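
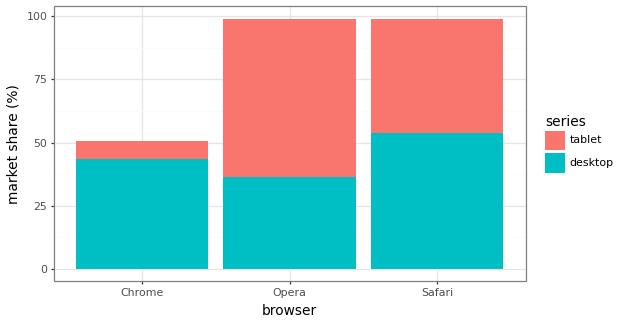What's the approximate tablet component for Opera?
tablet top ≈ 100, bottom ≈ 40; segment ≈ 60.

≈ 60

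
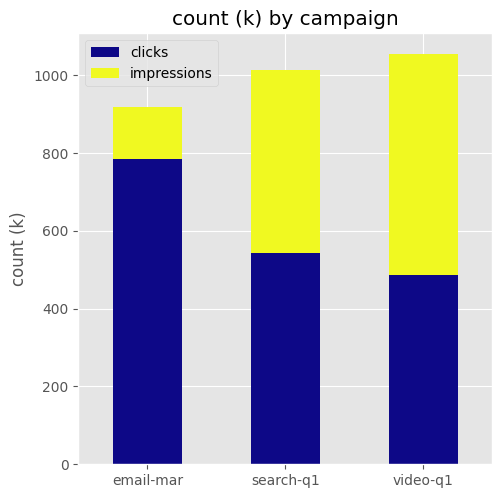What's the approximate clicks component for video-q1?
clicks top ≈ 500, bottom ≈ 0; segment ≈ 500.

≈ 500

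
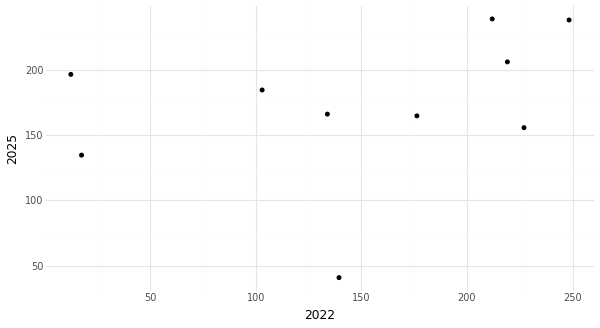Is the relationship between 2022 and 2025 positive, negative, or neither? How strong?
Points are positively correlated; weak (|r| ≈ 0.3).

positive, weak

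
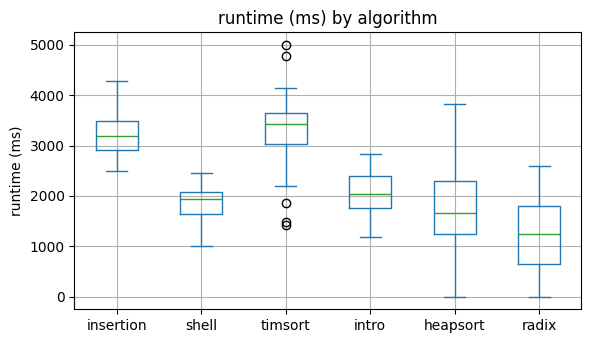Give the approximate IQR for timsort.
Q3 ≈ 3600, Q1 ≈ 3000; IQR ≈ 600.

≈ 600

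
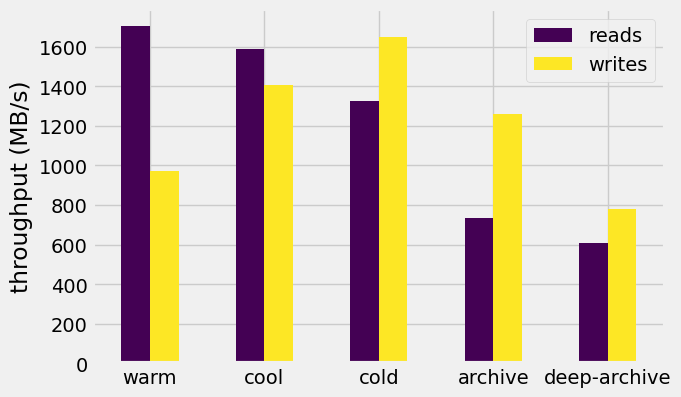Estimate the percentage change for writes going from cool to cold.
≈ +14.3%

cool ≈ 1400, cold ≈ 1600; (1600 − 1400) / 1400 ≈ +14.3%.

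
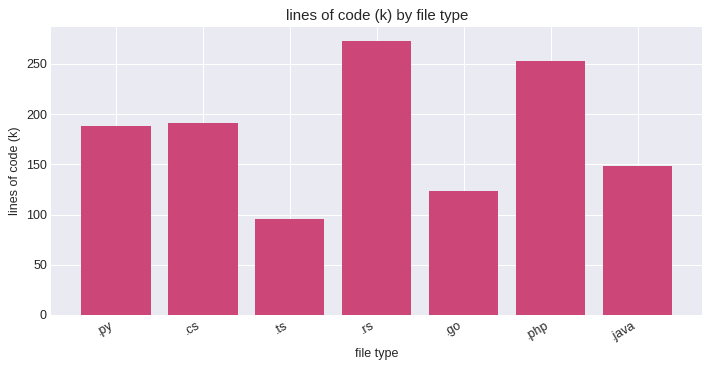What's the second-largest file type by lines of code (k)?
Top 3: .rs ≈ 275, .php ≈ 250, .cs ≈ 200.

.php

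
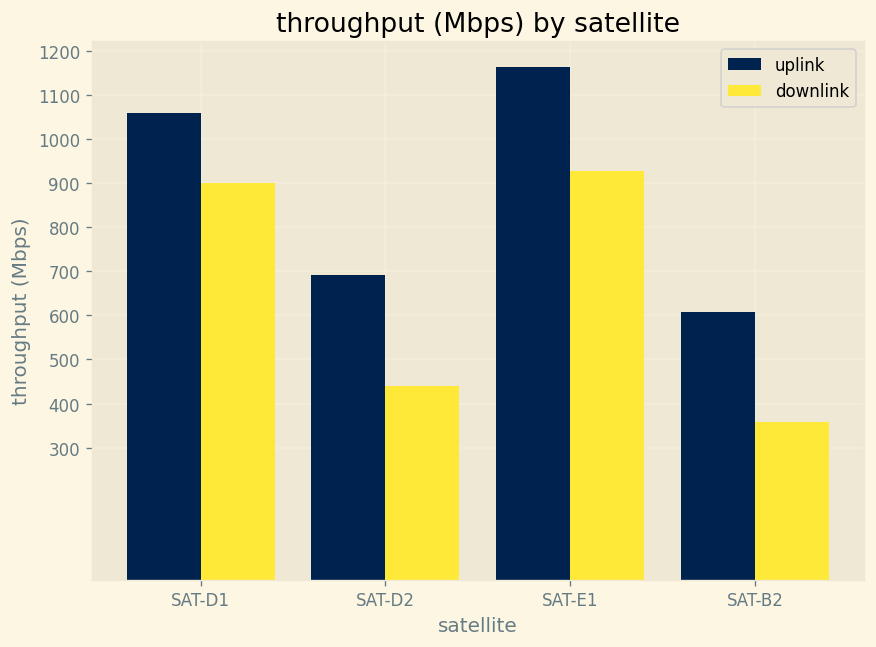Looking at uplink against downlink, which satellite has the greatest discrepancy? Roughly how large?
SAT-D2, ≈ 300 Mbps

SAT-D2: uplink ≈ 700, downlink ≈ 400 → gap ≈ 300. Next-largest (SAT-B2) is only ≈ 200.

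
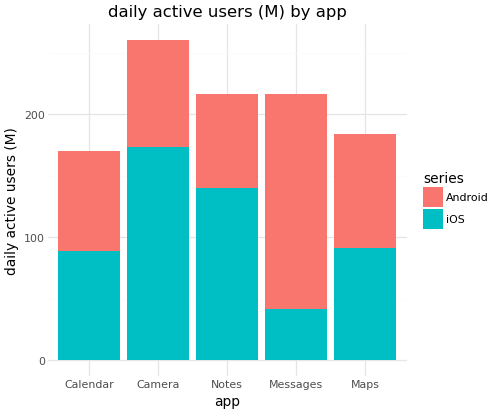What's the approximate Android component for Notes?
Android top ≈ 225, bottom ≈ 150; segment ≈ 75.

≈ 75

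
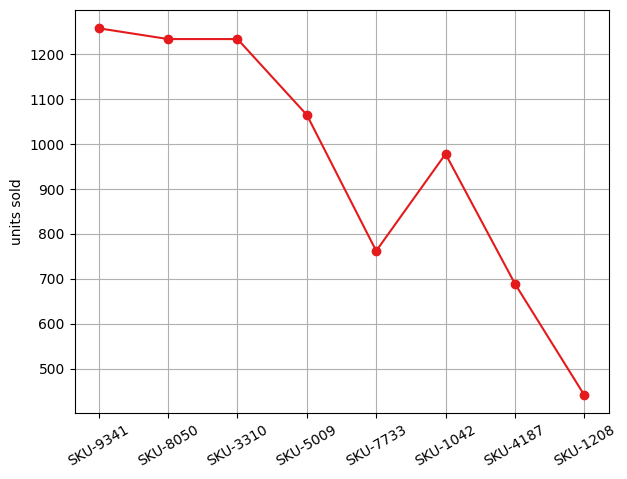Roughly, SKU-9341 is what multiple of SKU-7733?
SKU-9341 ≈ 1300, SKU-7733 ≈ 800; 1300/800 ≈ 1.62.

≈ 1.62×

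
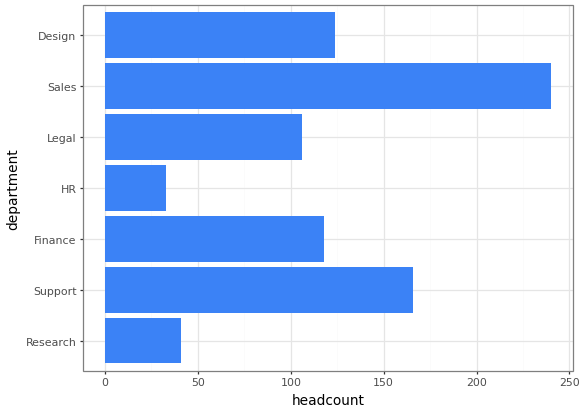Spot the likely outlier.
Sales

Sales ≈ 240; the rest sit between ≈ 40 and ≈ 160.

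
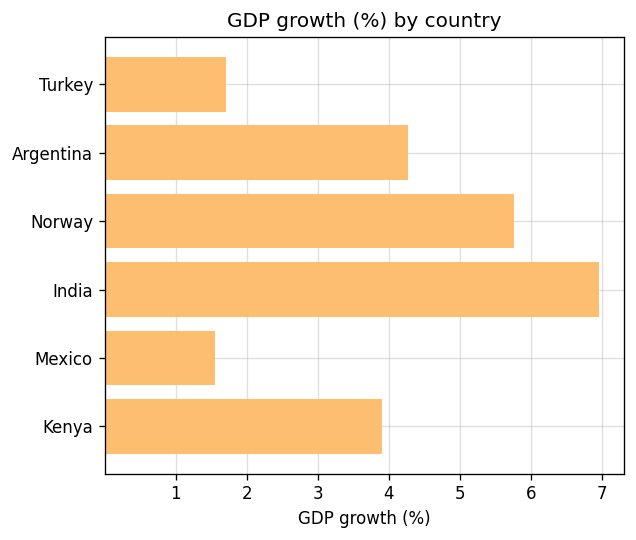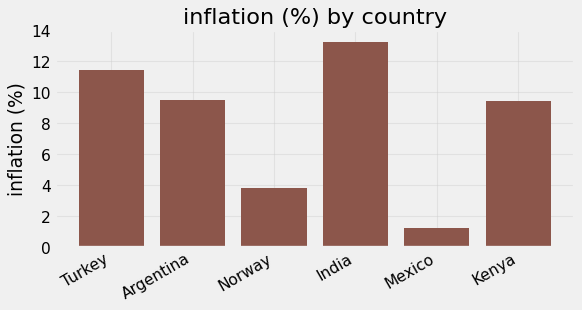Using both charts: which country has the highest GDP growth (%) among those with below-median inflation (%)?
Chart 2 median inflation (%) ≈ 10; below-median countries: Norway, Mexico, Kenya. Among those, Norway has the highest GDP growth (%) (≈ 6).

Norway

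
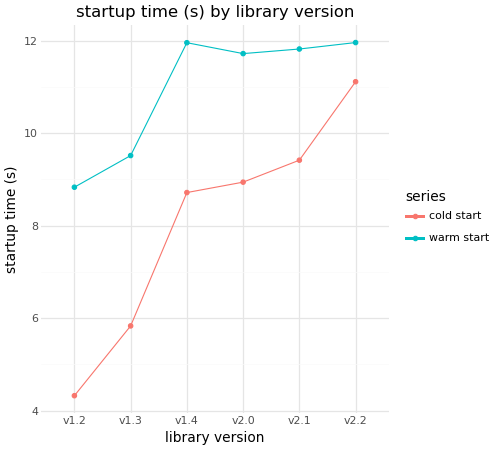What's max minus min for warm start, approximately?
Max v2.2 ≈ 12, min v1.2 ≈ 9; range ≈ 3.

≈ 3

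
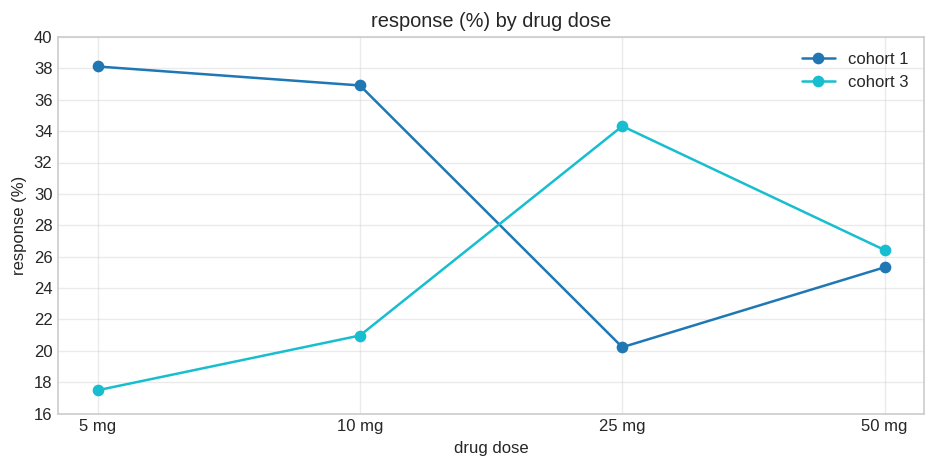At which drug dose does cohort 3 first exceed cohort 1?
25 mg

10 mg: cohort 3 ≈ 20 vs cohort 1 ≈ 36 (not yet); 25 mg: cohort 3 ≈ 34 vs cohort 1 ≈ 20 (first crossover).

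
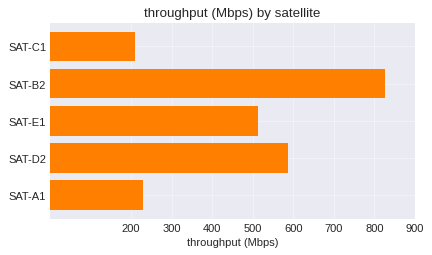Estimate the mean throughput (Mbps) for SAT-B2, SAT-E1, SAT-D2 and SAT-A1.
(800 + 500 + 600 + 200) / 4 ≈ 525.

≈ 525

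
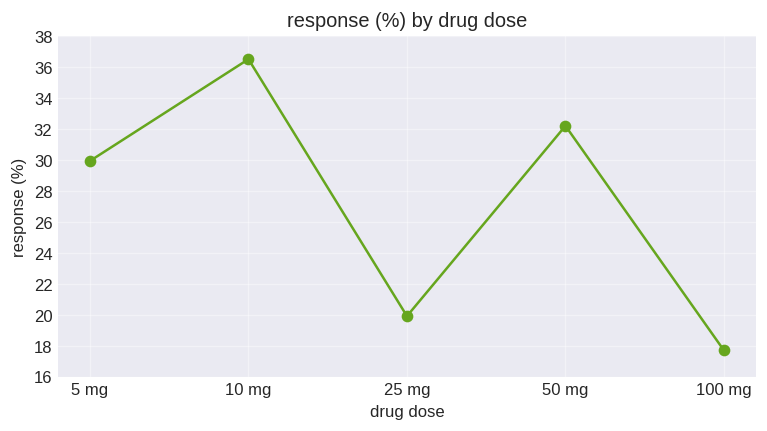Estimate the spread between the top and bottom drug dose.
Max 10 mg ≈ 36, min 100 mg ≈ 18; range ≈ 18.

≈ 18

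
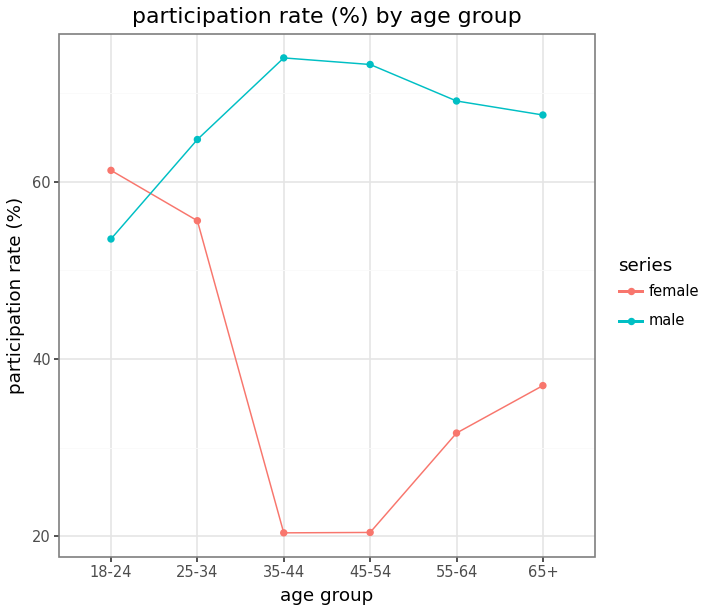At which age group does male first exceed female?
25-34

18-24: male ≈ 55 vs female ≈ 60 (not yet); 25-34: male ≈ 65 vs female ≈ 55 (first crossover).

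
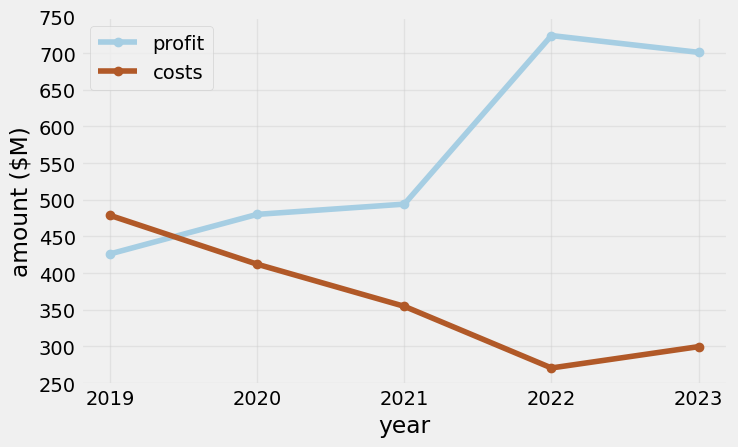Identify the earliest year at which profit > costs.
2019: profit ≈ 450 vs costs ≈ 500 (not yet); 2020: profit ≈ 500 vs costs ≈ 400 (first crossover).

2020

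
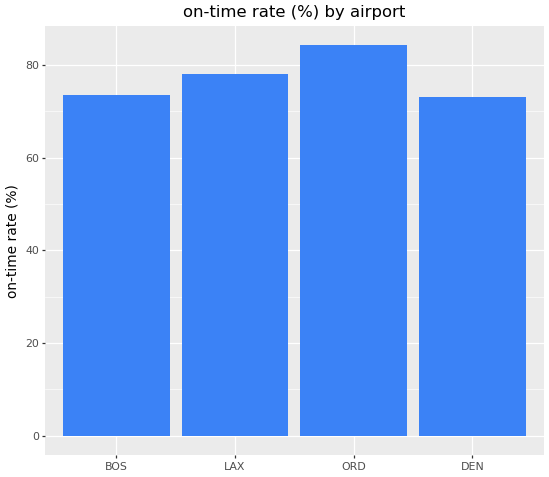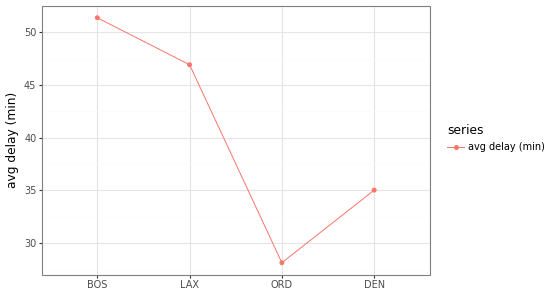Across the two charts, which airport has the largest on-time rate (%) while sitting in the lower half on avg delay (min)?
Chart 2 median avg delay (min) ≈ 40; below-median airports: ORD, DEN. Among those, ORD has the highest on-time rate (%) (≈ 80).

ORD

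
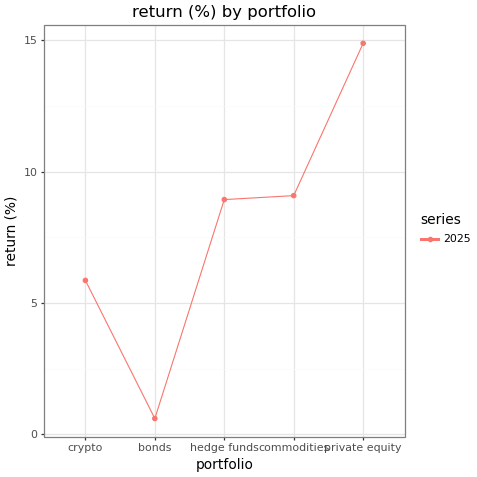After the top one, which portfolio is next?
Top 3: private equity ≈ 14, commodities ≈ 10, hedge funds ≈ 8.

commodities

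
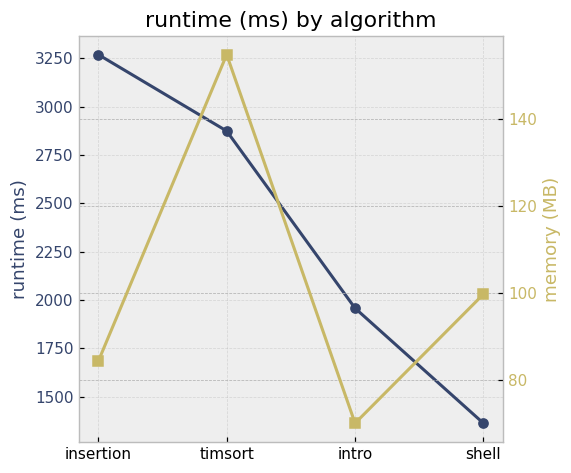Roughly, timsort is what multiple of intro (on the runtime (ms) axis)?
timsort ≈ 2800, intro ≈ 2000; 2800/2000 ≈ 1.4.

≈ 1.4×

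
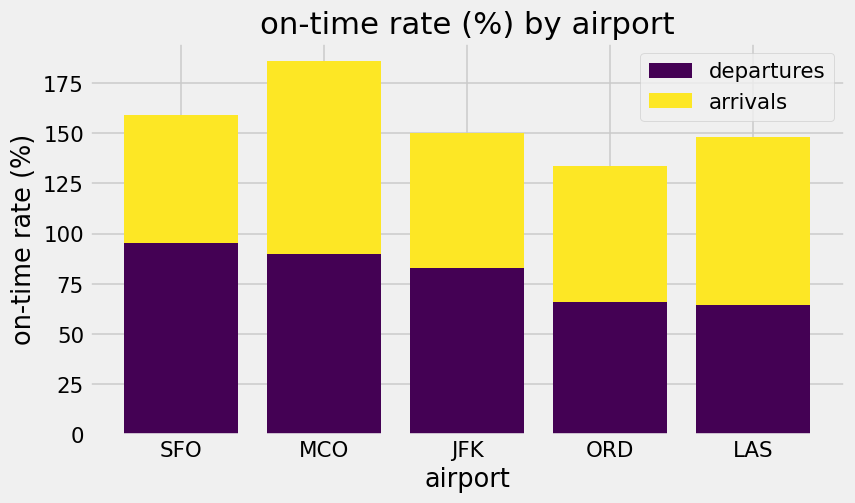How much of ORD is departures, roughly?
departures top ≈ 60, bottom ≈ 0; segment ≈ 60.

≈ 60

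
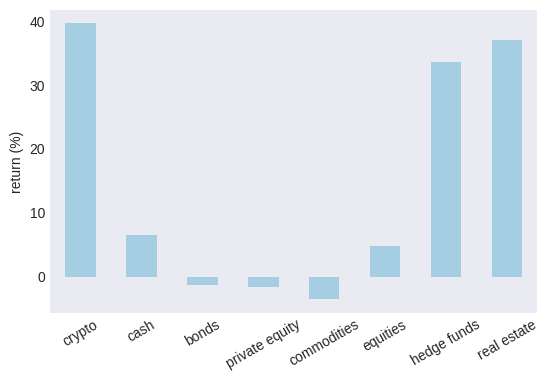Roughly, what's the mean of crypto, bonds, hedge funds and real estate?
(40 + 0 + 35 + 35) / 4 ≈ 28.

≈ 28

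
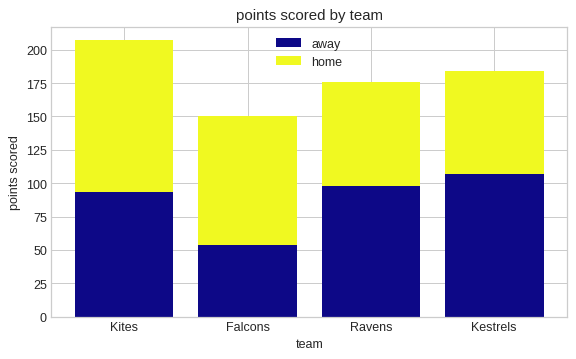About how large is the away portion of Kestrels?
away top ≈ 100, bottom ≈ 0; segment ≈ 100.

≈ 100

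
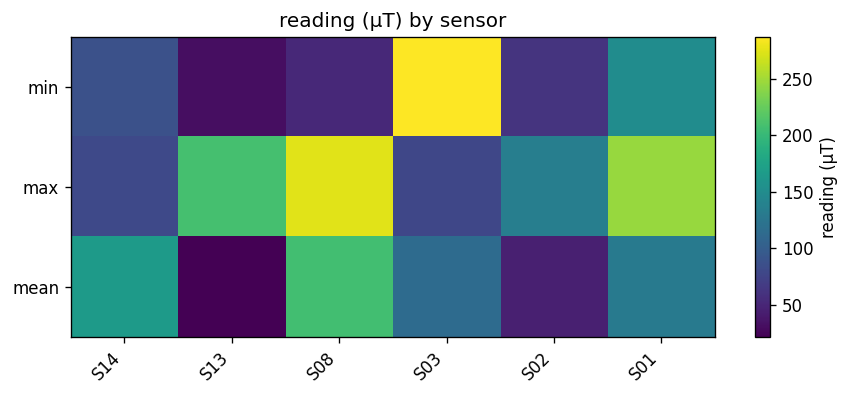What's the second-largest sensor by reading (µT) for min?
S01

Top 3 for min: S03 ≈ 275, S01 ≈ 150, S14 ≈ 75.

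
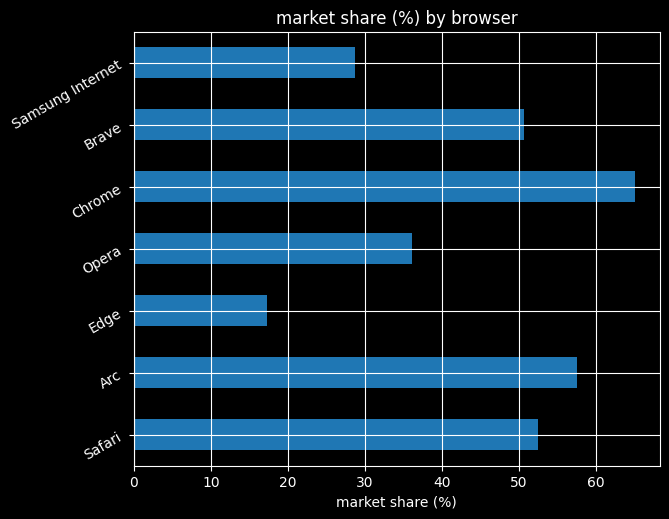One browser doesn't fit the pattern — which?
Edge

Edge ≈ 20; the rest sit between ≈ 30 and ≈ 60.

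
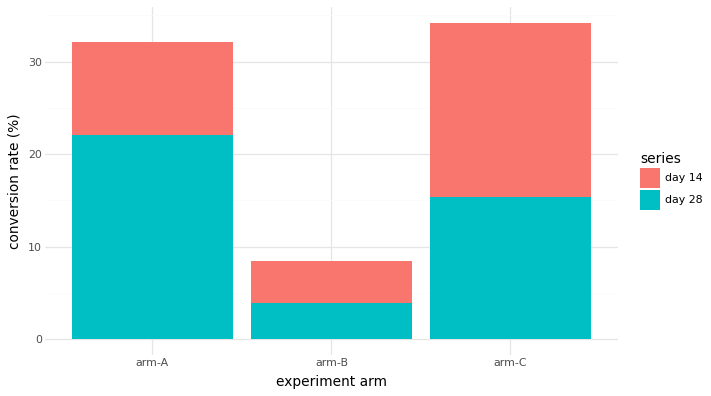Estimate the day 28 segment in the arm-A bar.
day 28 top ≈ 20, bottom ≈ 0; segment ≈ 20.

≈ 20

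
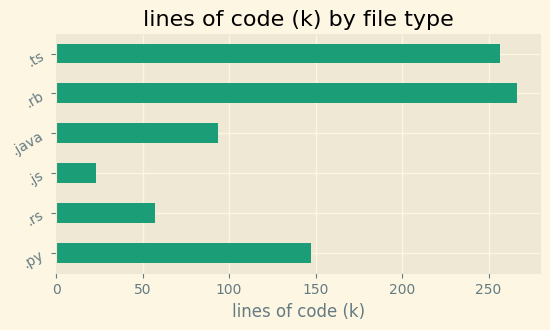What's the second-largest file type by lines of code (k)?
Top 3: .rb ≈ 275, .ts ≈ 250, .py ≈ 150.

.ts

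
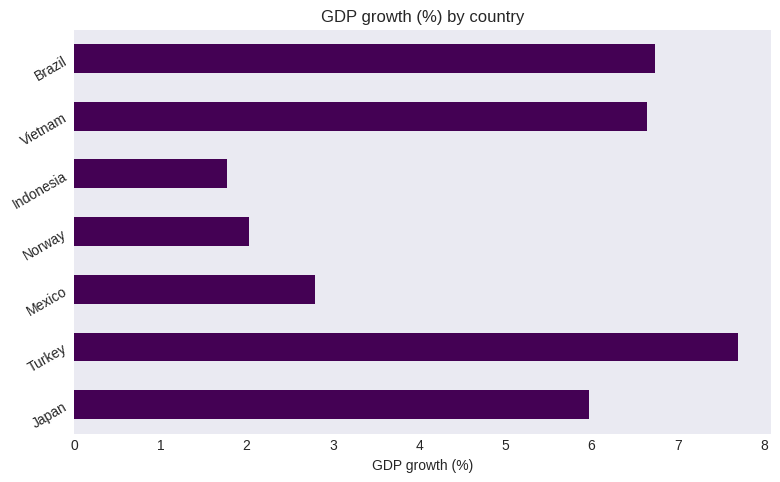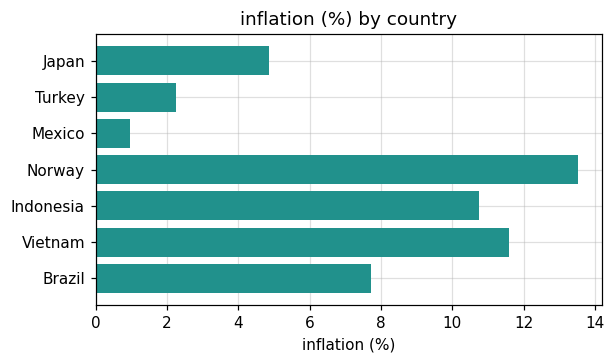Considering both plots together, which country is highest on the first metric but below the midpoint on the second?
Turkey

Chart 2 median inflation (%) ≈ 8; below-median countries: Japan, Turkey, Mexico. Among those, Turkey has the highest GDP growth (%) (≈ 8).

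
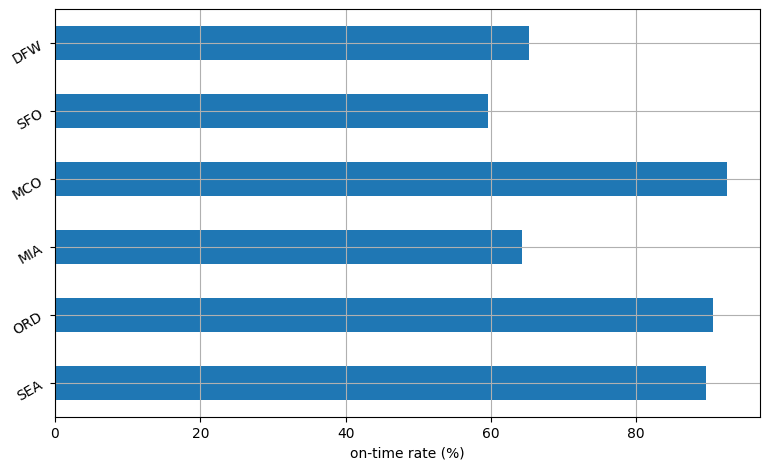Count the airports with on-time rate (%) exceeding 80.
Above 80: SEA, ORD, MCO.

3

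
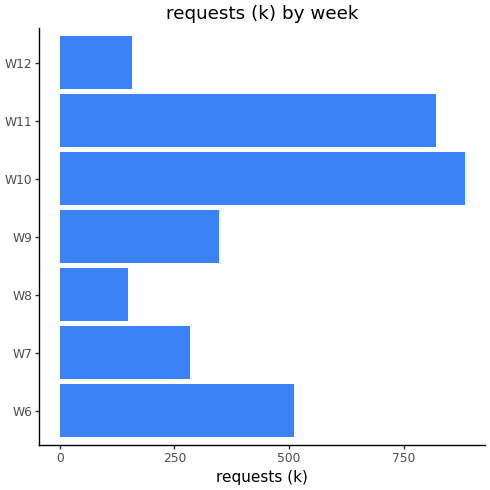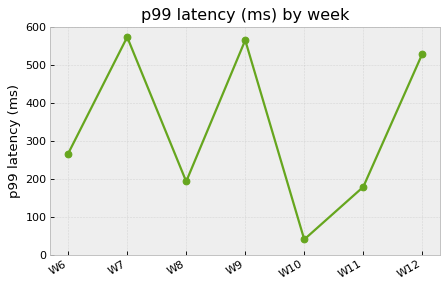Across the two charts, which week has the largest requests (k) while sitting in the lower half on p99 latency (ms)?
W10

Chart 2 median p99 latency (ms) ≈ 300; below-median weeks: W8, W10, W11. Among those, W10 has the highest requests (k) (≈ 900).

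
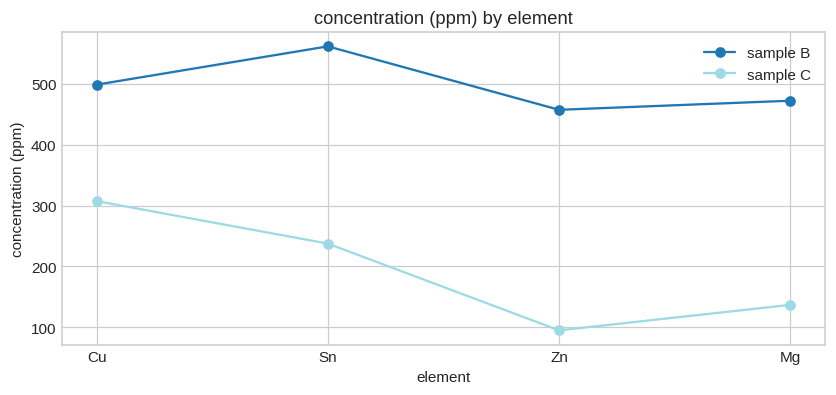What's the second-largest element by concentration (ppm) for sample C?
Top 3 for sample C: Cu ≈ 300, Sn ≈ 250, Mg ≈ 150.

Sn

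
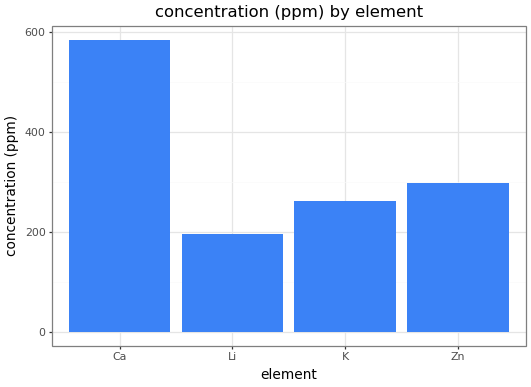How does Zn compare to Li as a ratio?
≈ 1.5×

Zn ≈ 300, Li ≈ 200; 300/200 ≈ 1.5.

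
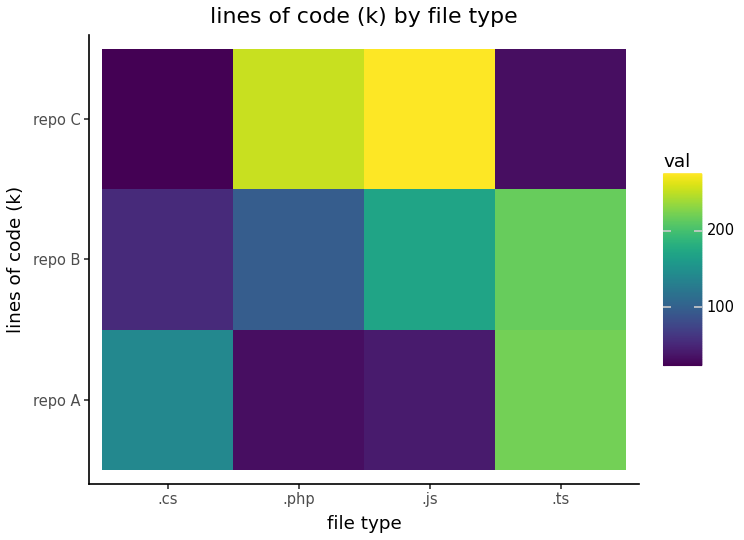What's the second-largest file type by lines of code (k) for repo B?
Top 3 for repo B: .ts ≈ 225, .js ≈ 175, .php ≈ 100.

.js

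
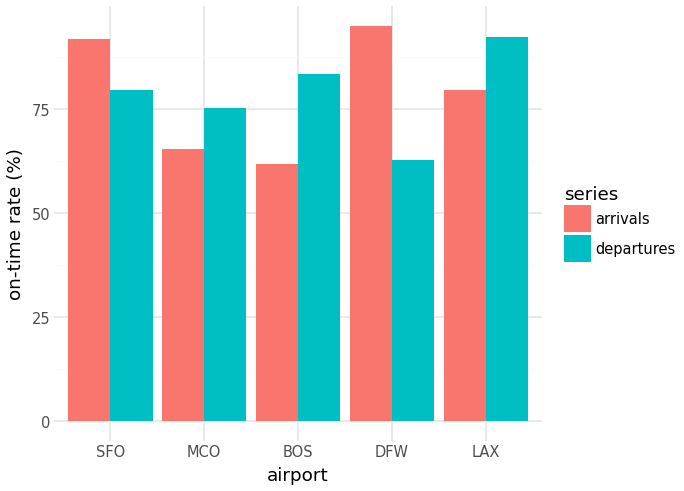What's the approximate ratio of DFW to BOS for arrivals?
≈ 1.67×

DFW ≈ 100, BOS ≈ 60; 100/60 ≈ 1.67.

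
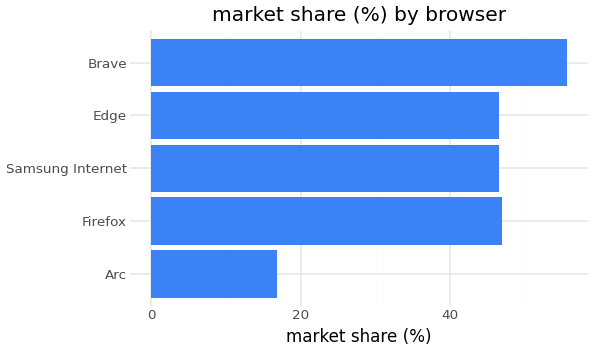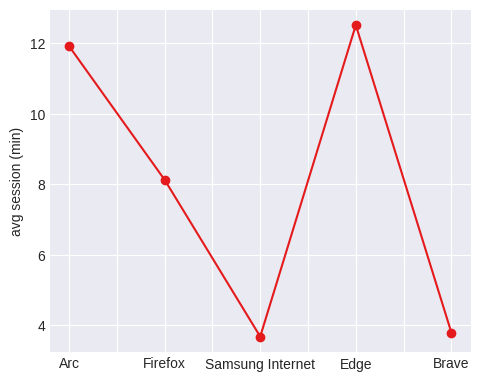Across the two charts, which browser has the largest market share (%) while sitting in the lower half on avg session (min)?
Chart 2 median avg session (min) ≈ 8; below-median browsers: Samsung Internet, Brave. Among those, Brave has the highest market share (%) (≈ 60).

Brave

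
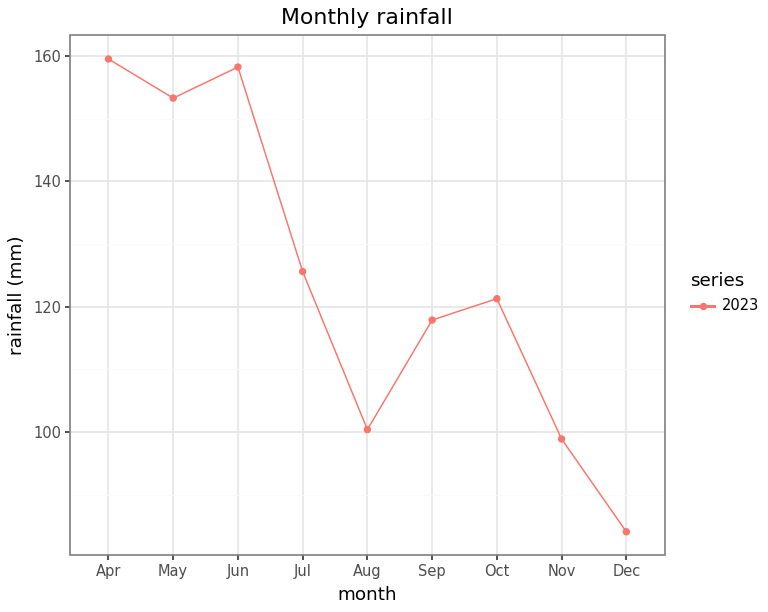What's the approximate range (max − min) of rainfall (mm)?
≈ 80

Max Apr ≈ 160, min Dec ≈ 80; range ≈ 80.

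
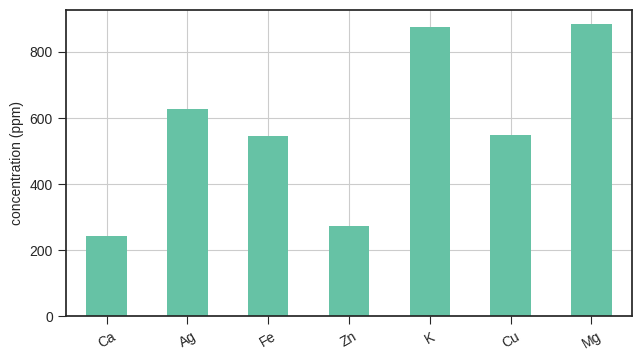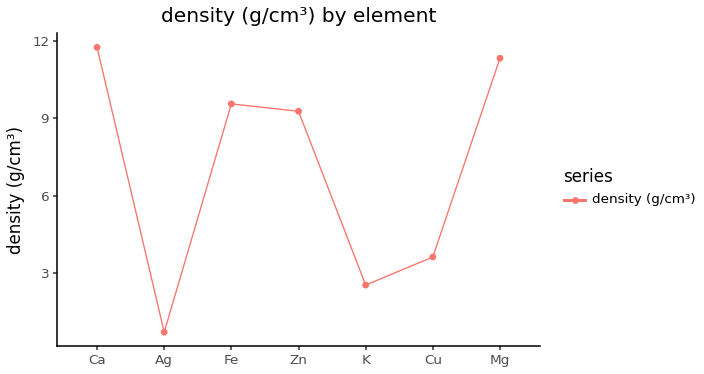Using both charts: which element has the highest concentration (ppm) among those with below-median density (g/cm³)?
K

Chart 2 median density (g/cm³) ≈ 10; below-median elements: Ag, K, Cu. Among those, K has the highest concentration (ppm) (≈ 900).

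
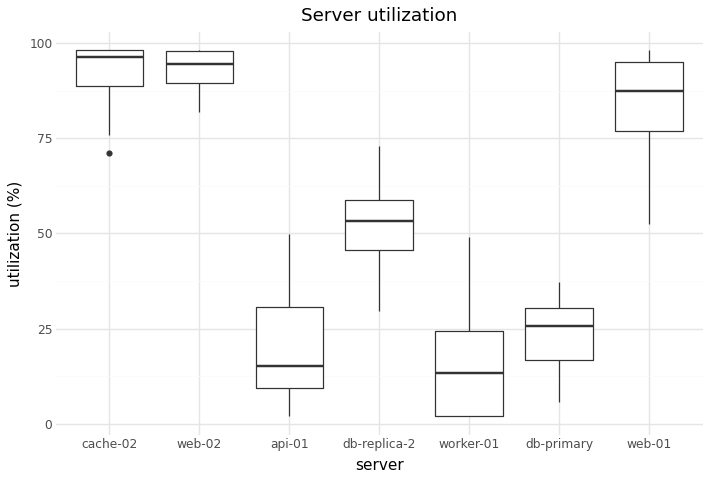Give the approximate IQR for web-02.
Q3 ≈ 100, Q1 ≈ 90; IQR ≈ 10.

≈ 10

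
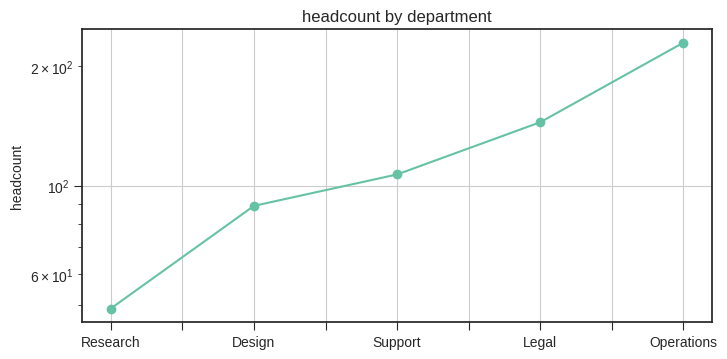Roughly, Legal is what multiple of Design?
≈ 1.75×

Legal ≈ 140, Design ≈ 80; 140/80 ≈ 1.75.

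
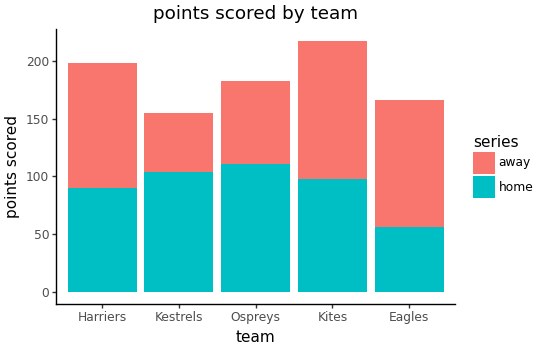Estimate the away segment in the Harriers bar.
≈ 120

away top ≈ 200, bottom ≈ 80; segment ≈ 120.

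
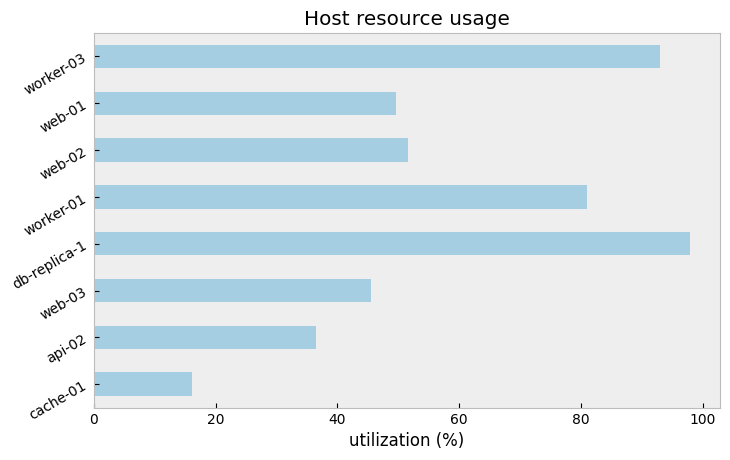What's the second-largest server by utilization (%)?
Top 3: db-replica-1 ≈ 100, worker-03 ≈ 90, worker-01 ≈ 80.

worker-03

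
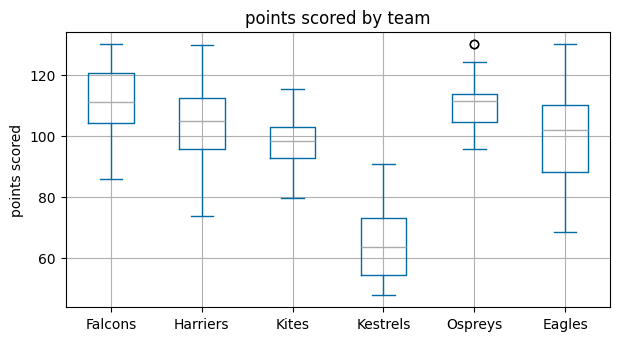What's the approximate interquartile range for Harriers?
≈ 15

Q3 ≈ 110, Q1 ≈ 95; IQR ≈ 15.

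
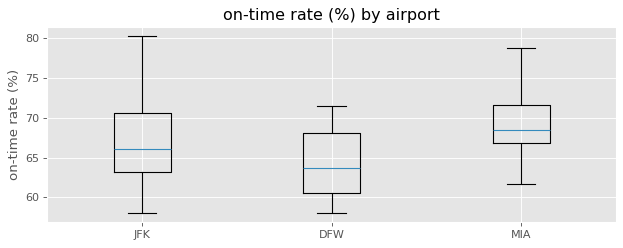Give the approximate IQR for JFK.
≈ 7.5

Q3 ≈ 70.5, Q1 ≈ 63.0; IQR ≈ 7.5.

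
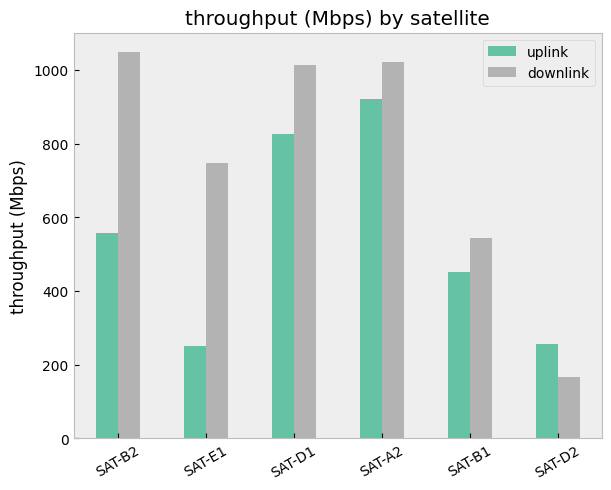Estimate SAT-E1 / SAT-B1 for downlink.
SAT-E1 ≈ 700, SAT-B1 ≈ 500; 700/500 ≈ 1.4.

≈ 1.4×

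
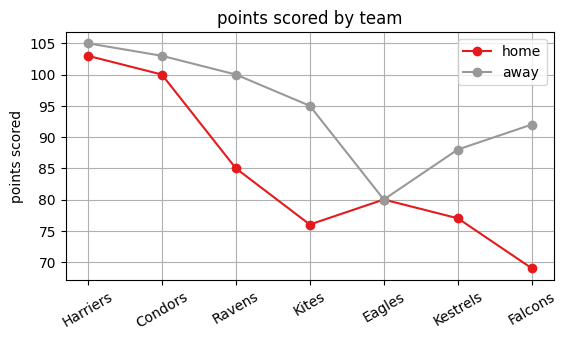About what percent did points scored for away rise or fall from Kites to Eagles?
≈ -15.8%

Kites ≈ 95, Eagles ≈ 80; (80 − 95) / 95 ≈ -15.8%.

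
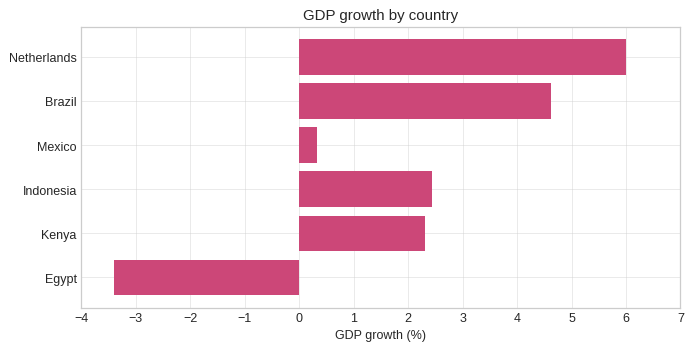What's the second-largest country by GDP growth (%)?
Brazil

Top 3: Netherlands ≈ 6, Brazil ≈ 5, Indonesia ≈ 2.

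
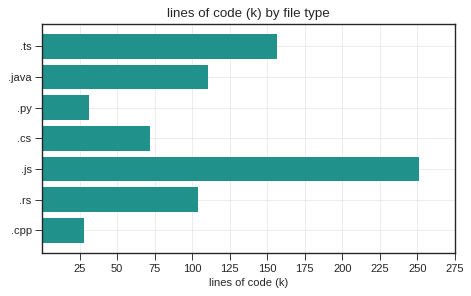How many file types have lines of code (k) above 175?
Above 175: .js.

1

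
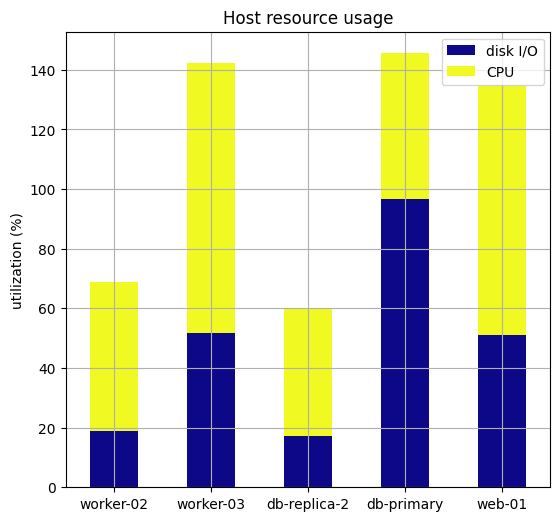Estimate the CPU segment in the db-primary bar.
≈ 40

CPU top ≈ 140, bottom ≈ 100; segment ≈ 40.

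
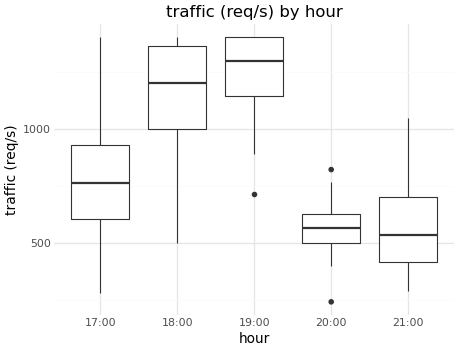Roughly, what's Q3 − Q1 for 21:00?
Q3 ≈ 700, Q1 ≈ 400; IQR ≈ 300.

≈ 300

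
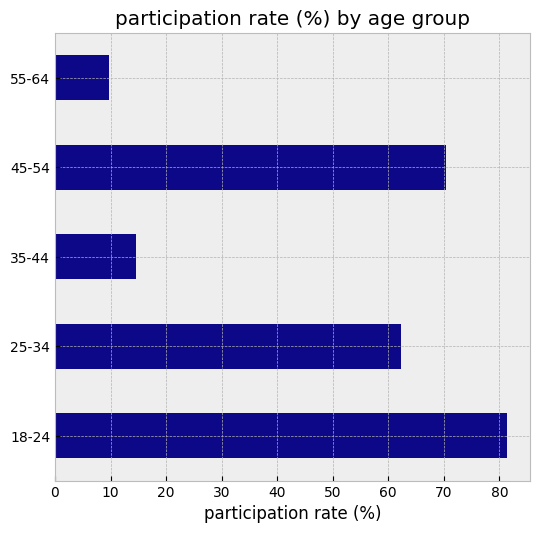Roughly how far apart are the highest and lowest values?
Max 18-24 ≈ 80, min 55-64 ≈ 10; range ≈ 70.

≈ 70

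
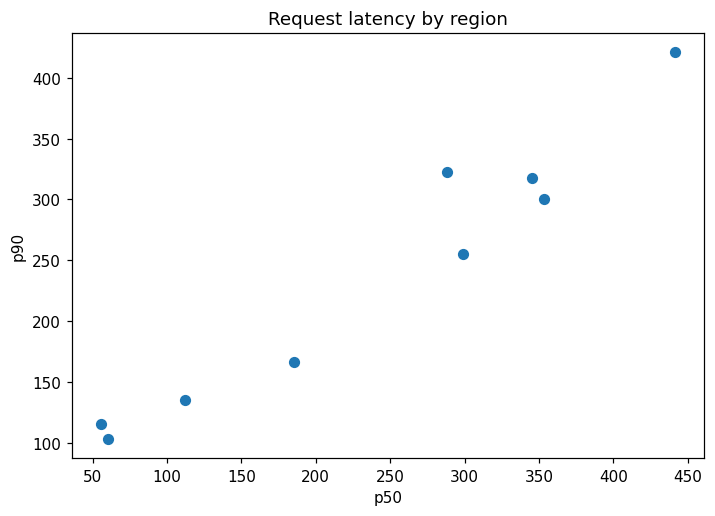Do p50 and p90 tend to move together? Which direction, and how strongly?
positive, strong

Points are positively correlated; strong (|r| ≈ 1.0).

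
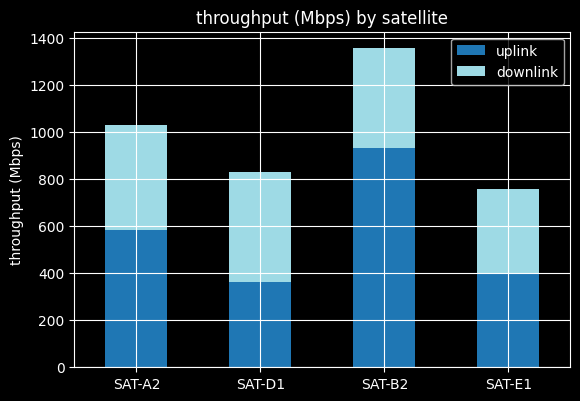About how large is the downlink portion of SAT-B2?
≈ 400

downlink top ≈ 1400, bottom ≈ 1000; segment ≈ 400.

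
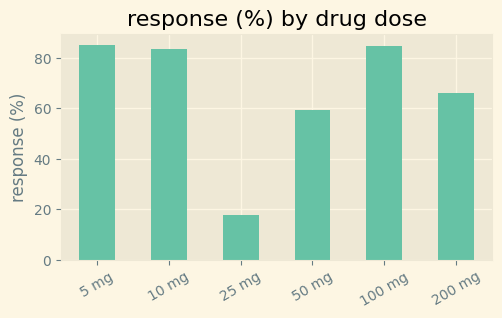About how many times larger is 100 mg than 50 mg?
≈ 1.33×

100 mg ≈ 80, 50 mg ≈ 60; 80/60 ≈ 1.33.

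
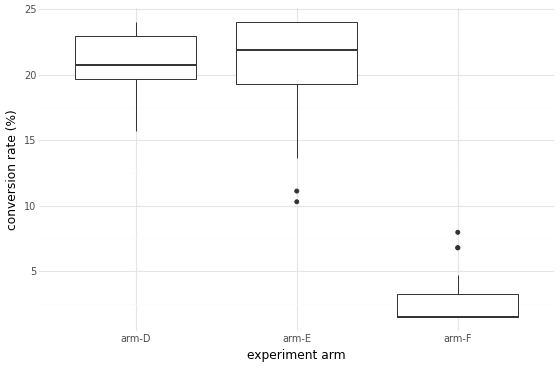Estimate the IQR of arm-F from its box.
≈ 2

Q3 ≈ 4, Q1 ≈ 2; IQR ≈ 2.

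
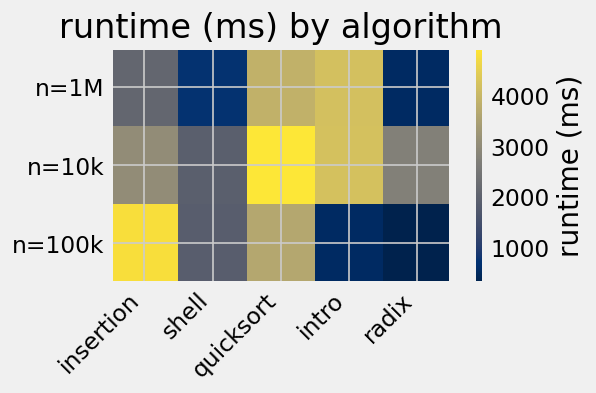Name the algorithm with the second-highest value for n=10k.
Top 3 for n=10k: quicksort ≈ 5000, intro ≈ 4000, insertion ≈ 3000.

intro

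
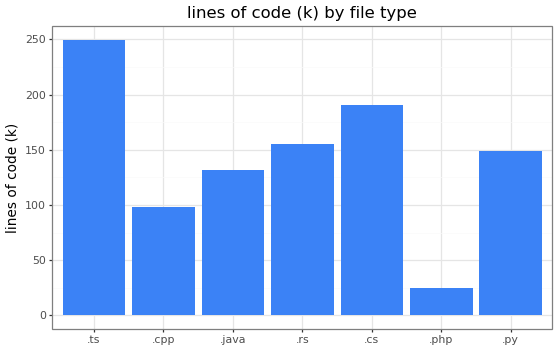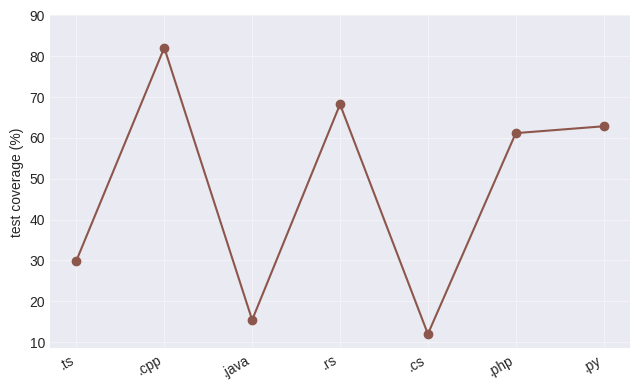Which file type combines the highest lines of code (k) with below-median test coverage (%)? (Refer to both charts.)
.ts

Chart 2 median test coverage (%) ≈ 60; below-median file types: .ts, .java, .cs. Among those, .ts has the highest lines of code (k) (≈ 250).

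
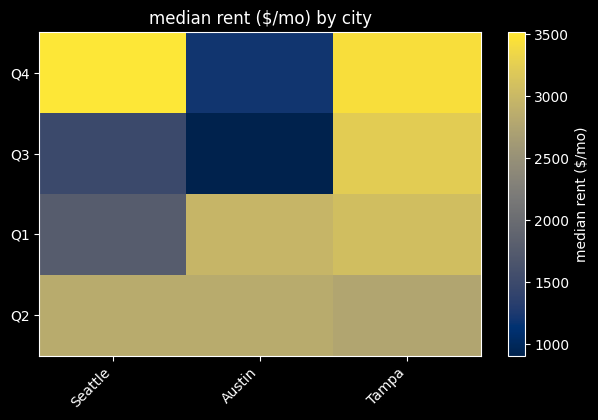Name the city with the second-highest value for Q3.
Seattle

Top 3 for Q3: Tampa ≈ 3000, Seattle ≈ 1500, Austin ≈ 1000.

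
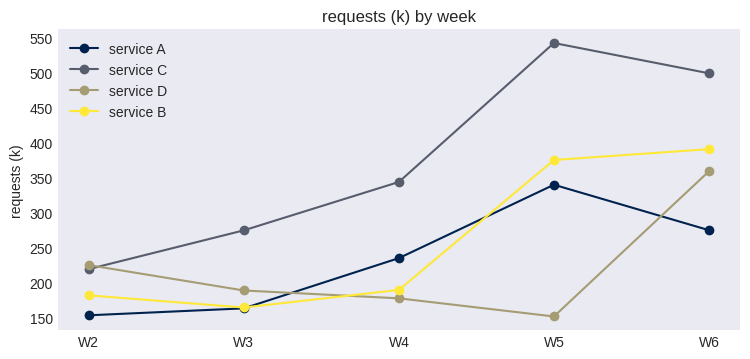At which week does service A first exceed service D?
W3: service A ≈ 150 vs service D ≈ 200 (not yet); W4: service A ≈ 250 vs service D ≈ 200 (first crossover).

W4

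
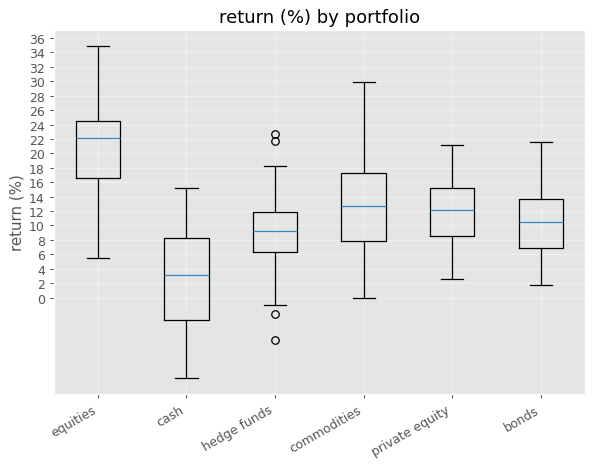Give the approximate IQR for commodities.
Q3 ≈ 18, Q1 ≈ 8; IQR ≈ 10.

≈ 10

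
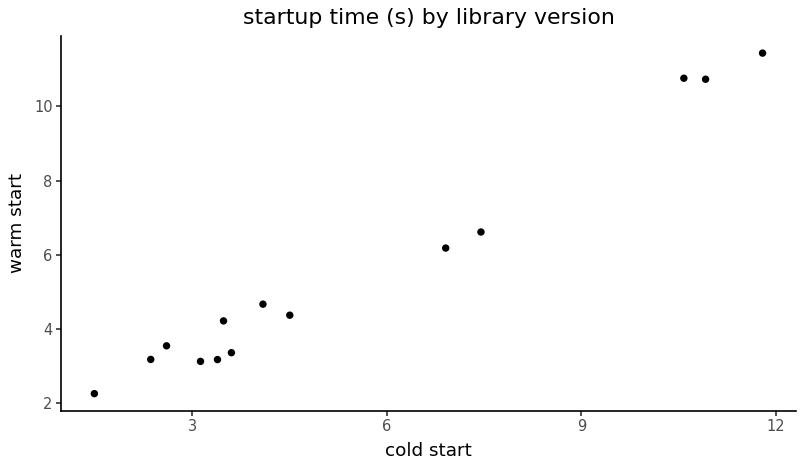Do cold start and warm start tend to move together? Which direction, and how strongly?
positive, strong

Points are positively correlated; strong (|r| ≈ 1.0).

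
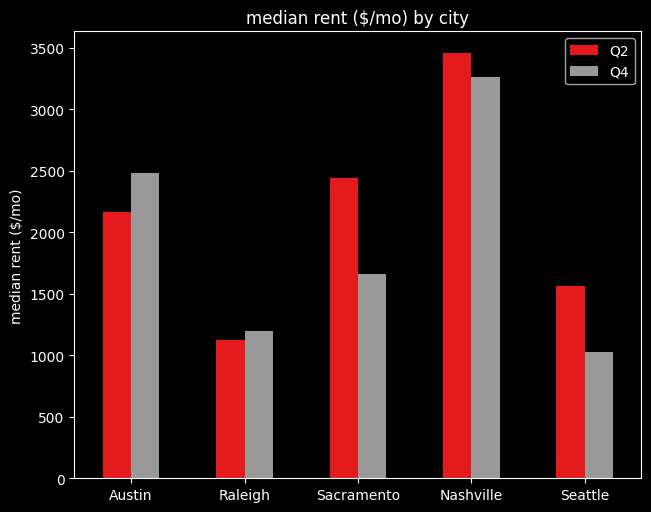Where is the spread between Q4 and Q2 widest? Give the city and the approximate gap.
Sacramento: Q4 ≈ 1500, Q2 ≈ 2500 → gap ≈ 1000. Next-largest (Seattle) is only ≈ 500.

Sacramento, ≈ 1000 $/mo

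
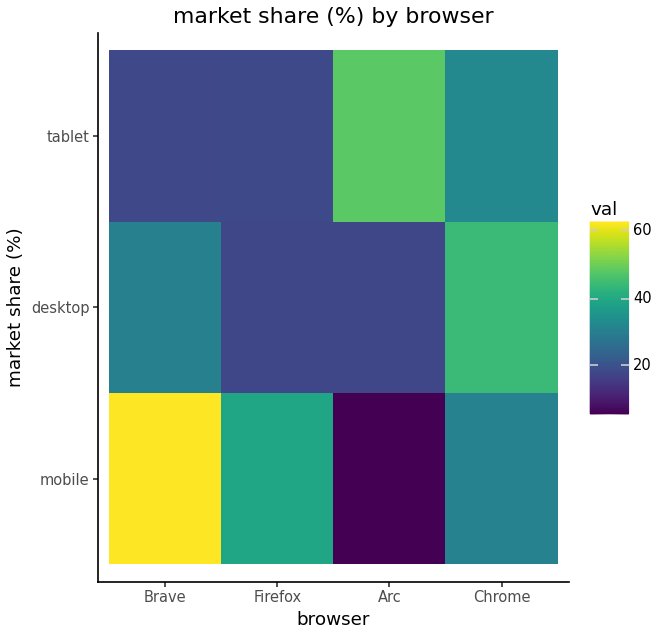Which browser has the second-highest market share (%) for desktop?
Top 3 for desktop: Chrome ≈ 45, Brave ≈ 30, Firefox ≈ 15.

Brave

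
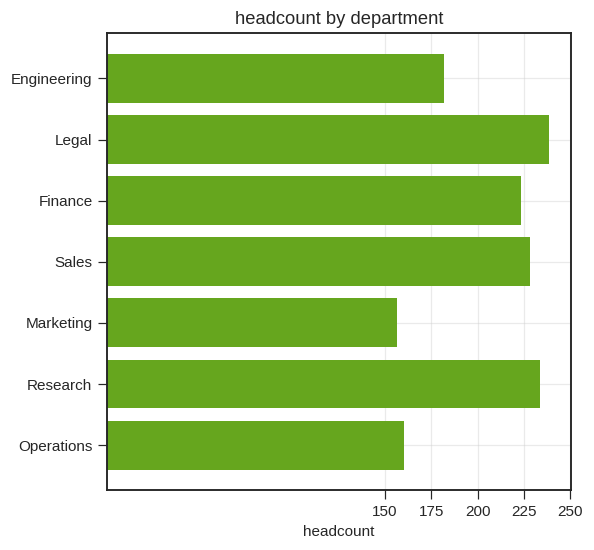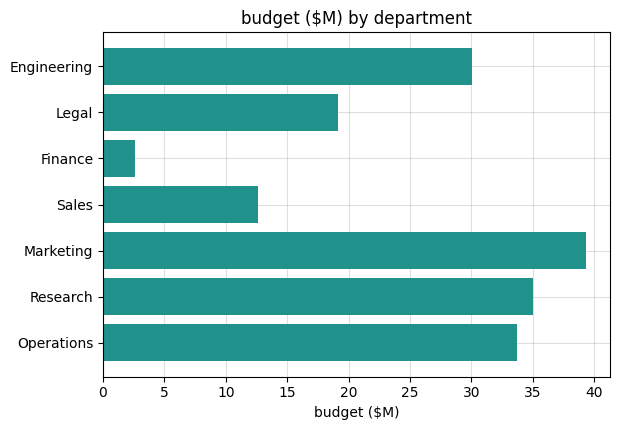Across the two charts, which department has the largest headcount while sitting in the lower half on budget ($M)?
Chart 2 median budget ($M) ≈ 30; below-median departments: Legal, Finance, Sales. Among those, Legal has the highest headcount (≈ 250).

Legal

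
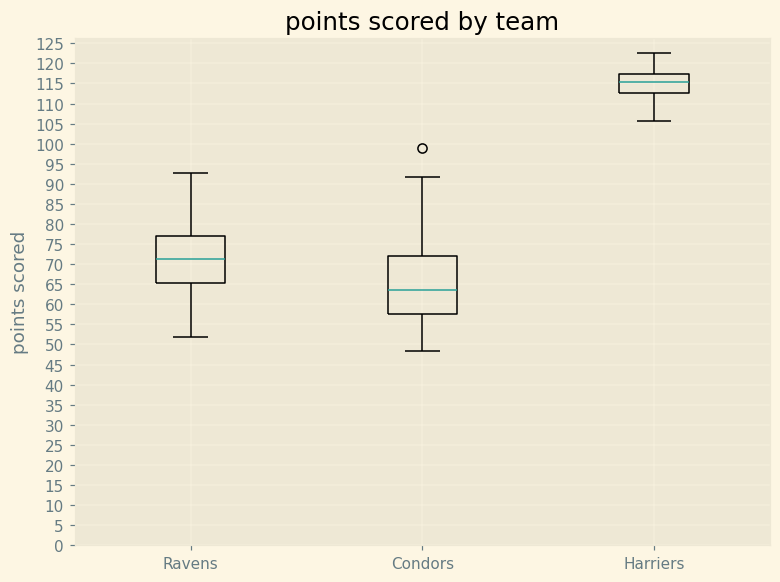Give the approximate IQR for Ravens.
≈ 10

Q3 ≈ 75, Q1 ≈ 65; IQR ≈ 10.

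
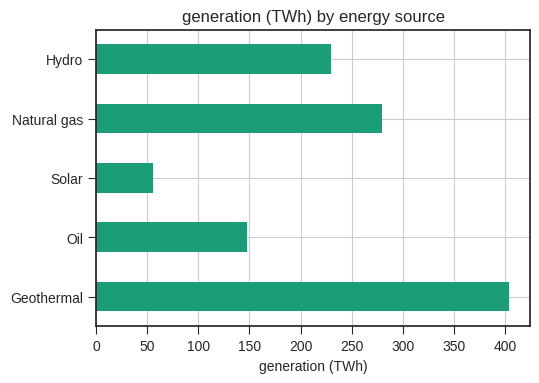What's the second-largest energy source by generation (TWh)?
Natural gas

Top 3: Geothermal ≈ 400, Natural gas ≈ 300, Hydro ≈ 250.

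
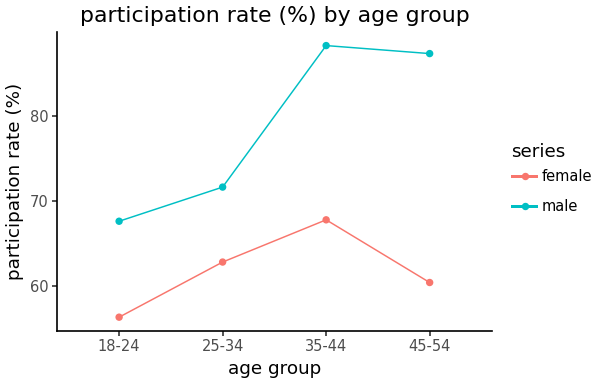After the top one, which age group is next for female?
Top 3 for female: 35-44 ≈ 70, 25-34 ≈ 65, 45-54 ≈ 60.

25-34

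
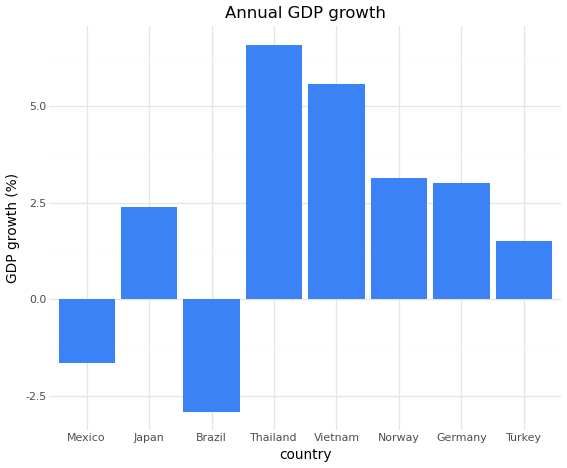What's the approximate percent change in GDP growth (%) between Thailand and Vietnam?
Thailand ≈ 7, Vietnam ≈ 6; (6 − 7) / 7 ≈ -14.3%.

≈ -14.3%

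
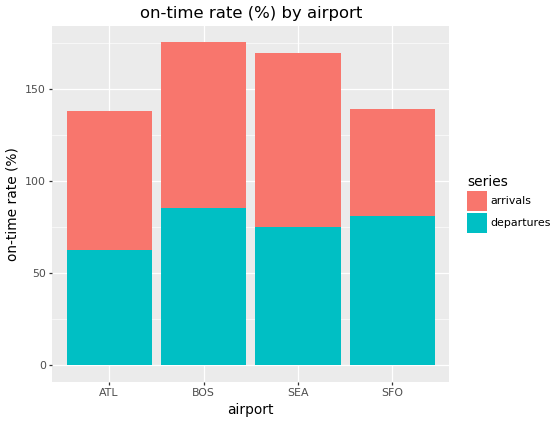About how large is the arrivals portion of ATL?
arrivals top ≈ 140, bottom ≈ 60; segment ≈ 80.

≈ 80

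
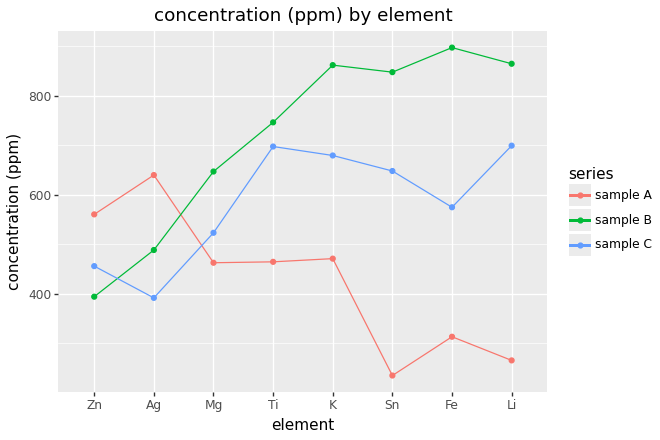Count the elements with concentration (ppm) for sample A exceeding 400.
5

Above 400: Zn, Ag, Mg, Ti, K.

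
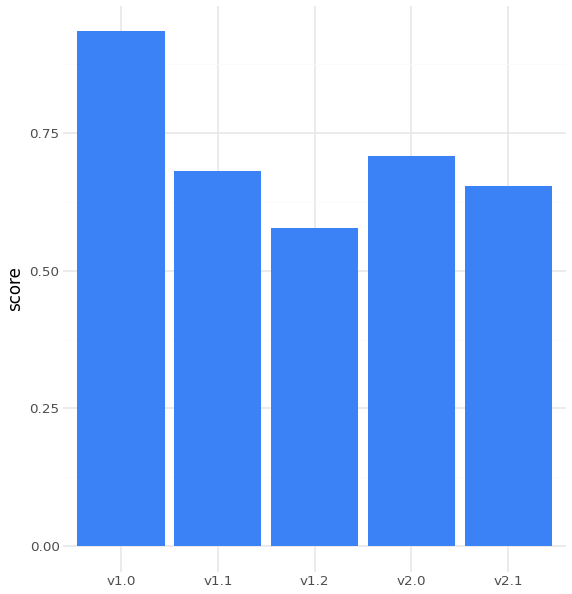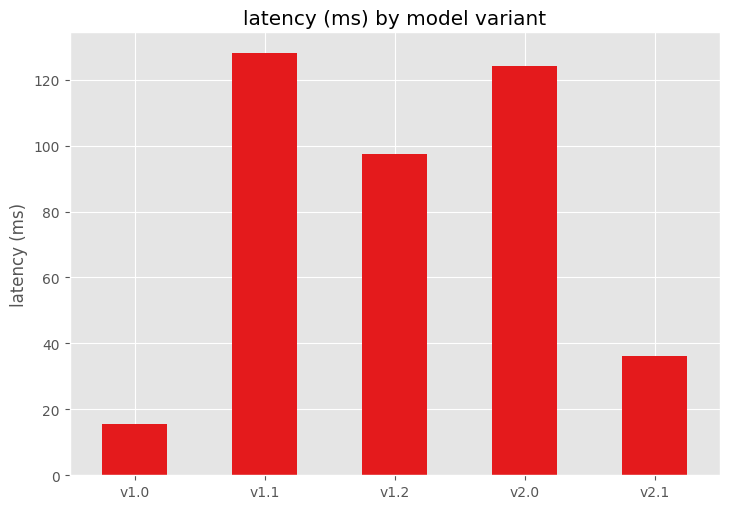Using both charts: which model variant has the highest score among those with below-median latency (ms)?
v1.0

Chart 2 median latency (ms) ≈ 100; below-median model variants: v1.0, v2.1. Among those, v1.0 has the highest score (≈ 0.9).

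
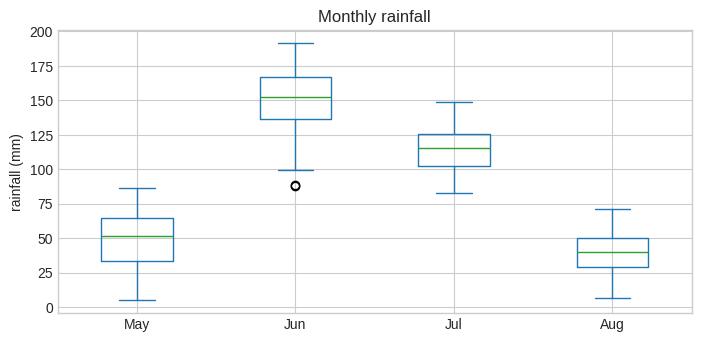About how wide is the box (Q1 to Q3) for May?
≈ 30

Q3 ≈ 60, Q1 ≈ 30; IQR ≈ 30.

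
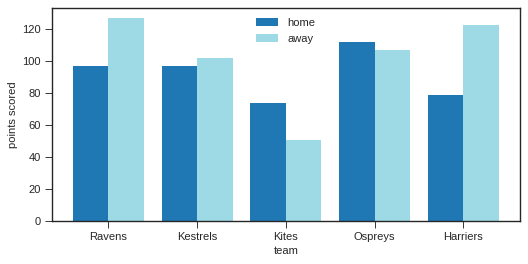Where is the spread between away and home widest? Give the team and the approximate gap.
Harriers, ≈ 40

Harriers: away ≈ 120, home ≈ 80 → gap ≈ 40. Next-largest (Ravens) is only ≈ 20.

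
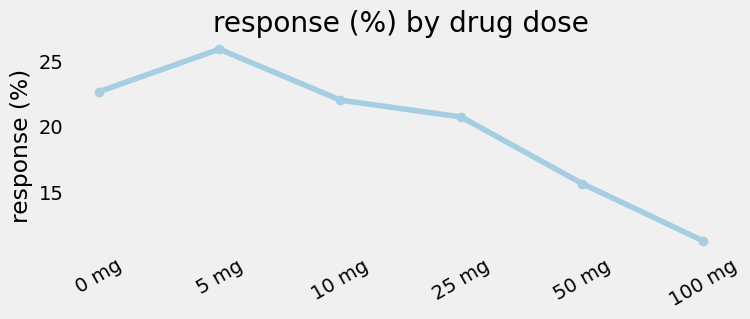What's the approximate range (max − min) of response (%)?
Max 5 mg ≈ 26, min 100 mg ≈ 12; range ≈ 14.

≈ 14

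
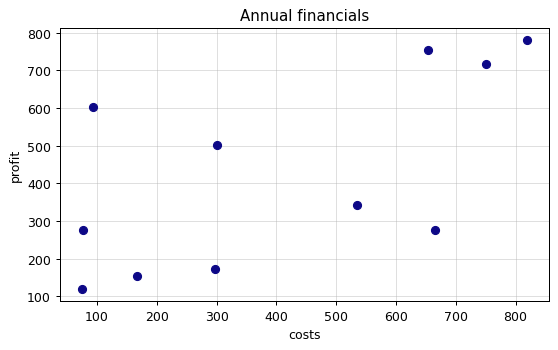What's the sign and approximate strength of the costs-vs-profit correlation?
Points are positively correlated; moderate (|r| ≈ 0.6).

positive, moderate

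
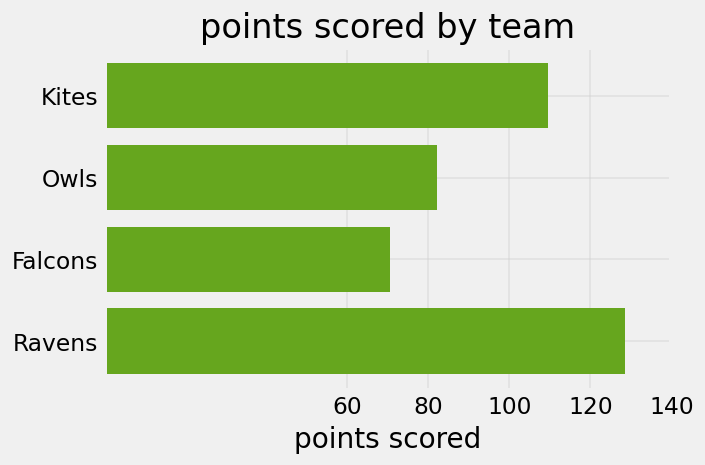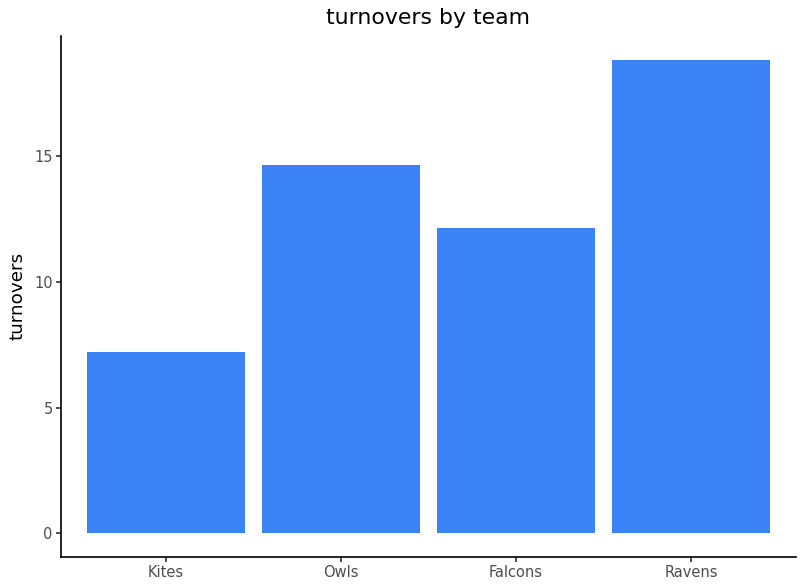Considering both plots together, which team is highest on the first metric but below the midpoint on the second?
Chart 2 median turnovers ≈ 14; below-median teams: Kites, Falcons. Among those, Kites has the highest points scored (≈ 100).

Kites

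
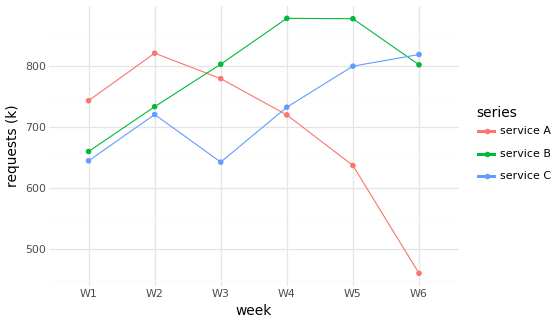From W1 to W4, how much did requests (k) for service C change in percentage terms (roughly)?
≈ +15.4%

W1 ≈ 650, W4 ≈ 750; (750 − 650) / 650 ≈ +15.4%.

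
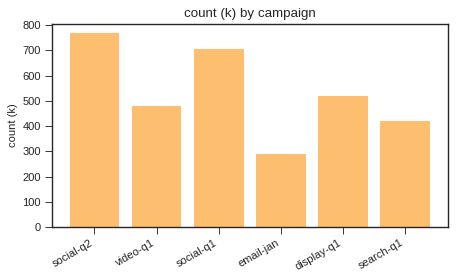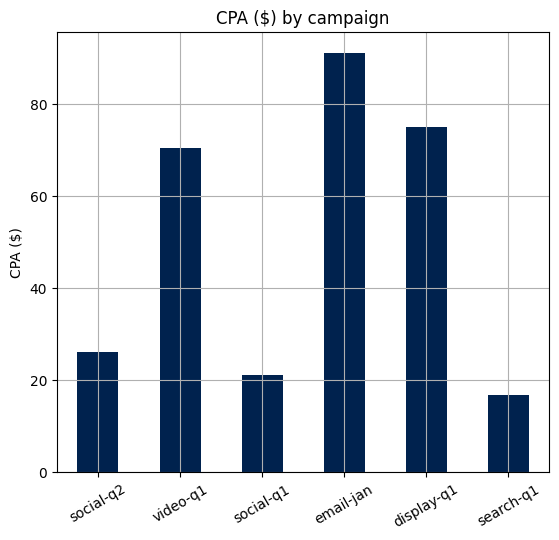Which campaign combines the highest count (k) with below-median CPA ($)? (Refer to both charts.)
social-q2

Chart 2 median CPA ($) ≈ 50; below-median campaigns: social-q2, social-q1, search-q1. Among those, social-q2 has the highest count (k) (≈ 800).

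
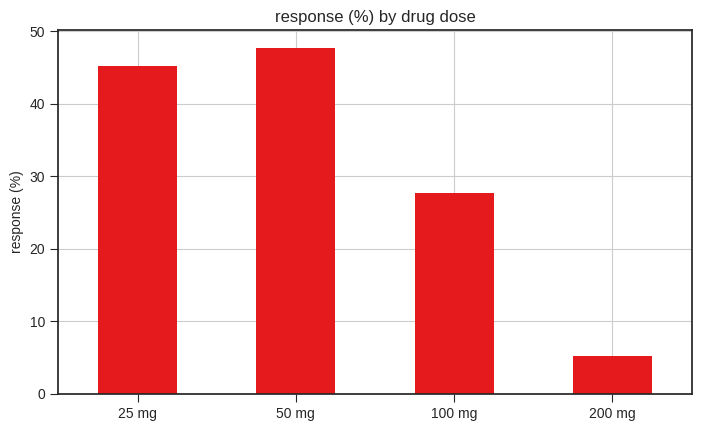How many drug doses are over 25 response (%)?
Above 25: 25 mg, 50 mg, 100 mg.

3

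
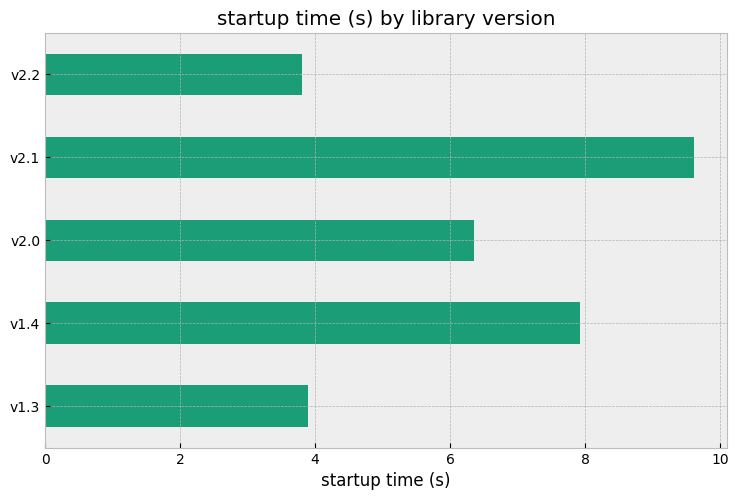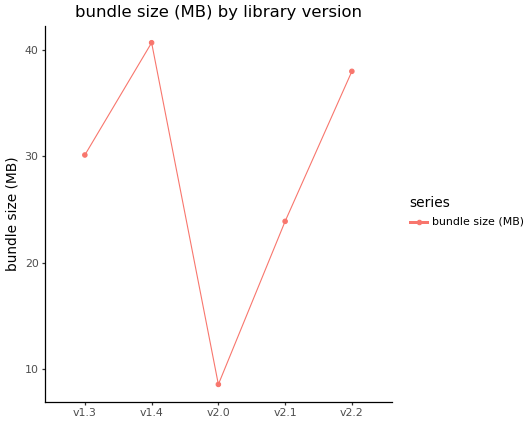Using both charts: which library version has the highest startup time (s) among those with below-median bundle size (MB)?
Chart 2 median bundle size (MB) ≈ 30; below-median library versions: v2.0, v2.1. Among those, v2.1 has the highest startup time (s) (≈ 10).

v2.1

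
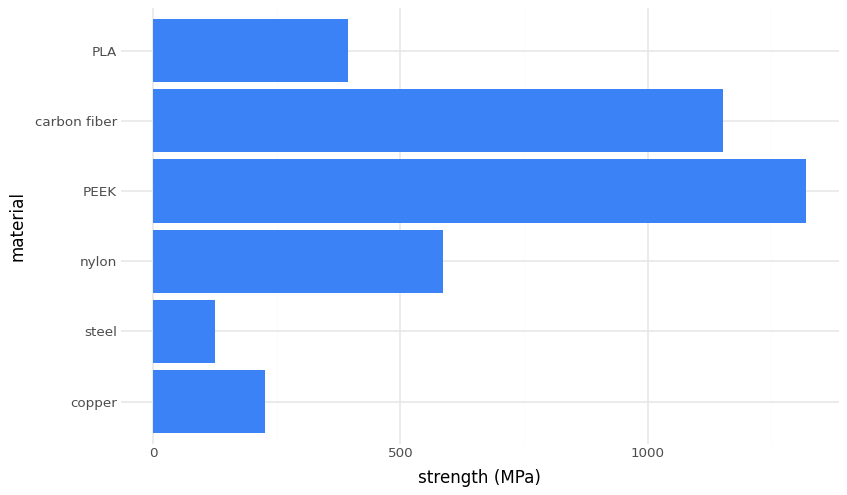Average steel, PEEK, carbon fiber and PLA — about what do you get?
(200 + 1400 + 1200 + 400) / 4 ≈ 800.

≈ 800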